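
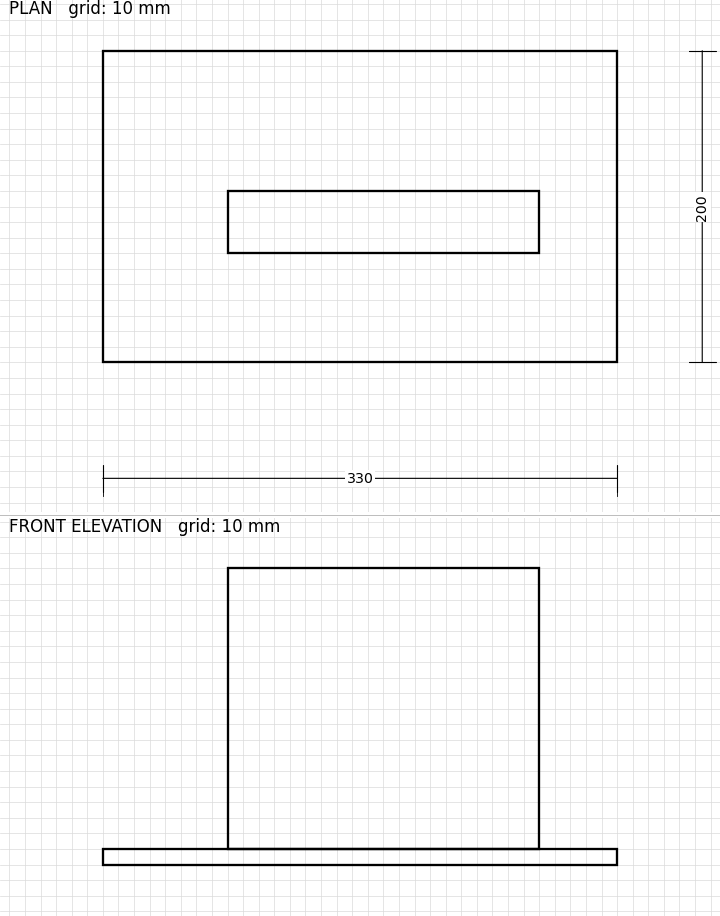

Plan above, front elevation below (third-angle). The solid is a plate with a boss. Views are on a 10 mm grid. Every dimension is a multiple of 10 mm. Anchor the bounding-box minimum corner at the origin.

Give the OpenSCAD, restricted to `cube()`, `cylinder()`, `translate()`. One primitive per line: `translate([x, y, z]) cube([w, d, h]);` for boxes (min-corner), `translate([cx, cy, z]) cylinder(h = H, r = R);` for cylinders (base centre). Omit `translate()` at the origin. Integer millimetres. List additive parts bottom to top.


cube([330, 200, 10]);
translate([80, 70, 10]) cube([200, 40, 180]);


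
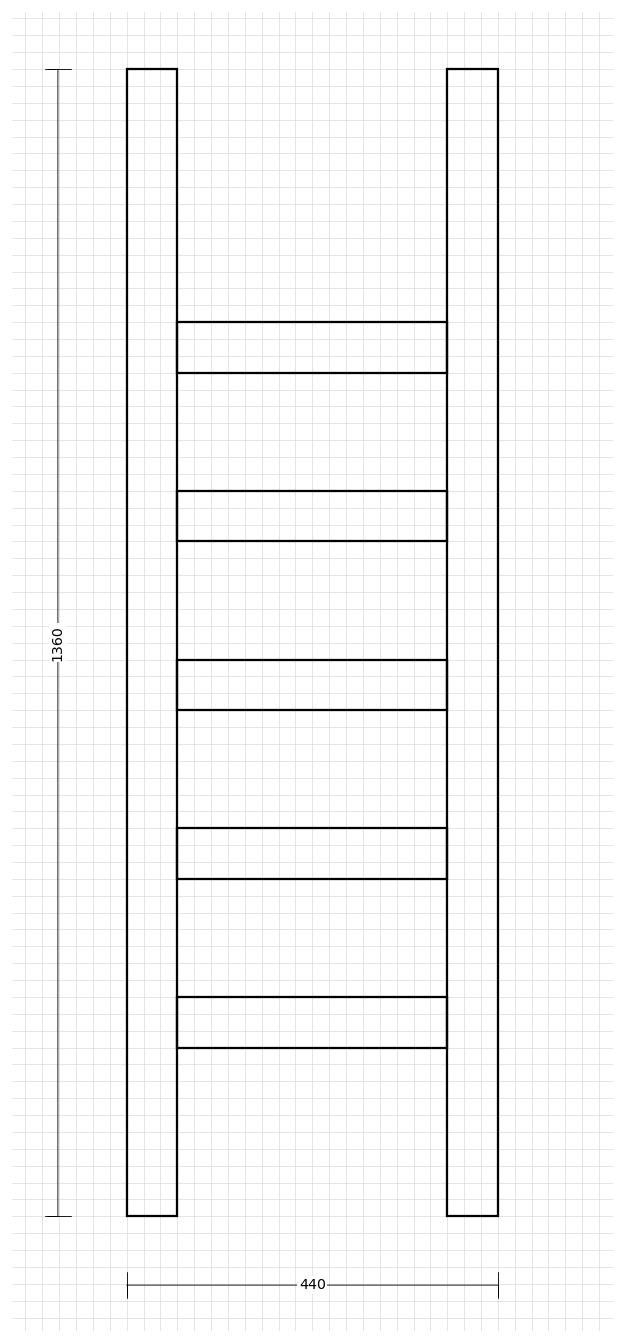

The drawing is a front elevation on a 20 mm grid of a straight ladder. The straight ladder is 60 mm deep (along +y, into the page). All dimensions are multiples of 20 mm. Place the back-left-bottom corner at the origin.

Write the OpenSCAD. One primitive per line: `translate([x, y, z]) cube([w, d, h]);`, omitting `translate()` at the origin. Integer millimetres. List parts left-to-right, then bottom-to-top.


cube([60, 60, 1360]);
translate([60, 0, 200]) cube([320, 60, 60]);
translate([60, 0, 400]) cube([320, 60, 60]);
translate([60, 0, 600]) cube([320, 60, 60]);
translate([60, 0, 800]) cube([320, 60, 60]);
translate([60, 0, 1000]) cube([320, 60, 60]);
translate([380, 0, 0]) cube([60, 60, 1360]);


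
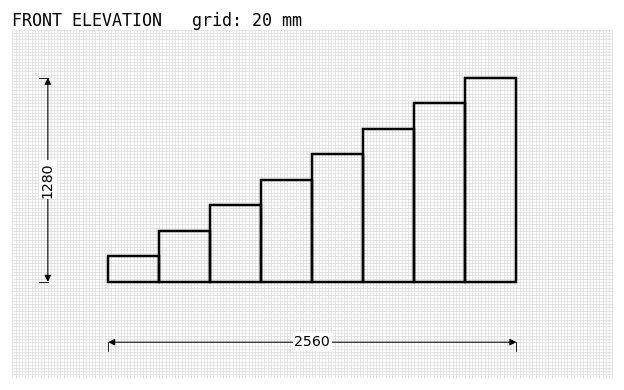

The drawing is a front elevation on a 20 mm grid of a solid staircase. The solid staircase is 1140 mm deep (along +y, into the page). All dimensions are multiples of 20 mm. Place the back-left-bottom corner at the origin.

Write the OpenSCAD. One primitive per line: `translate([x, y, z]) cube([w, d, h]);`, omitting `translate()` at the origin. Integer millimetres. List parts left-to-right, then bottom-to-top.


cube([320, 1140, 160]);
translate([320, 0, 0]) cube([320, 1140, 320]);
translate([640, 0, 0]) cube([320, 1140, 480]);
translate([960, 0, 0]) cube([320, 1140, 640]);
translate([1280, 0, 0]) cube([320, 1140, 800]);
translate([1600, 0, 0]) cube([320, 1140, 960]);
translate([1920, 0, 0]) cube([320, 1140, 1120]);
translate([2240, 0, 0]) cube([320, 1140, 1280]);


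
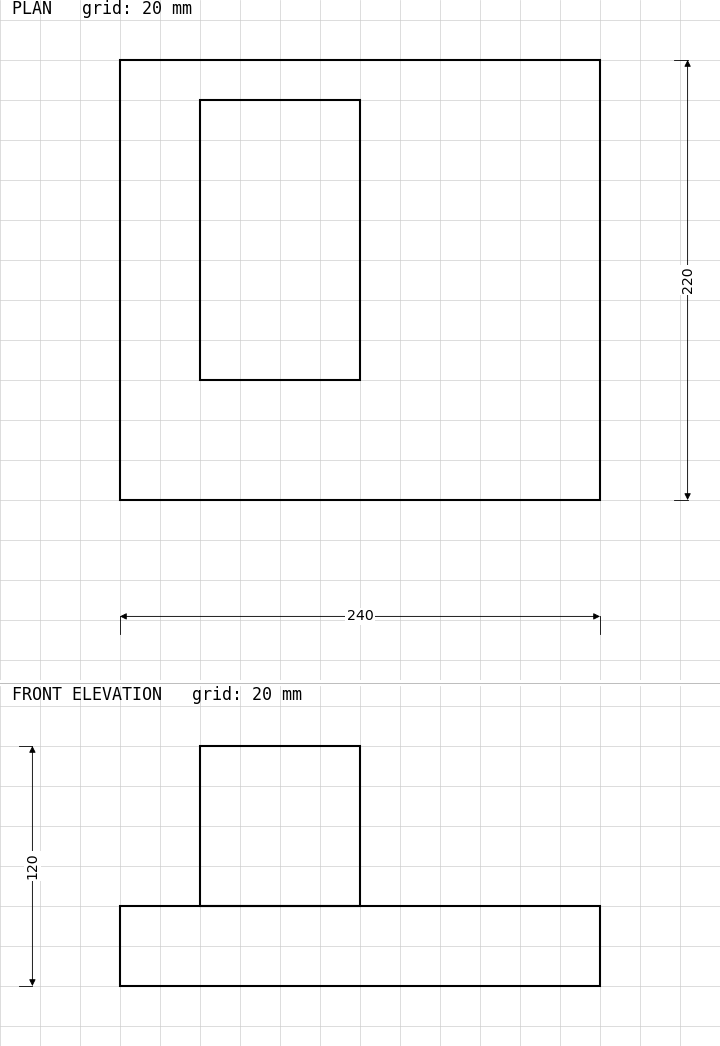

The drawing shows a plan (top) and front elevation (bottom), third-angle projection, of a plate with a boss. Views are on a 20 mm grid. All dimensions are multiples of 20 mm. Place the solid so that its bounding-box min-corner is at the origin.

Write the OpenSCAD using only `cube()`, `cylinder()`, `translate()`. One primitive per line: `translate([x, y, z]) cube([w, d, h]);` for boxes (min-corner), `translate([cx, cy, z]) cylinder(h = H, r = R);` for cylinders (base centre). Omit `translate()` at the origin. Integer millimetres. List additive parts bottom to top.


cube([240, 220, 40]);
translate([40, 60, 40]) cube([80, 140, 80]);


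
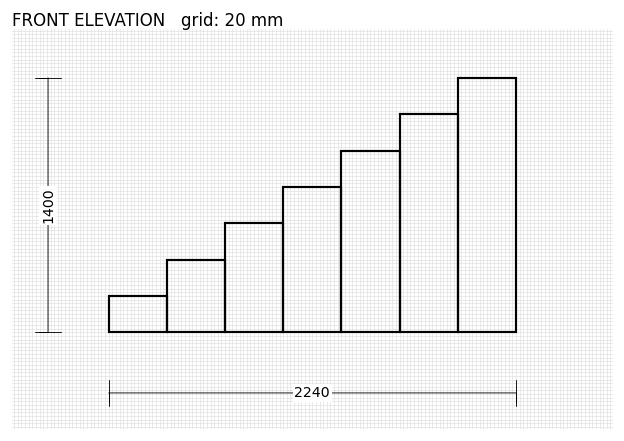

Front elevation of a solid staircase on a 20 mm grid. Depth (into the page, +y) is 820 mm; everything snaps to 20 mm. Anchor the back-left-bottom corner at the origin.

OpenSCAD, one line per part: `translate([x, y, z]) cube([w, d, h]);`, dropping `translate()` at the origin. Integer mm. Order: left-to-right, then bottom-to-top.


cube([320, 820, 200]);
translate([320, 0, 0]) cube([320, 820, 400]);
translate([640, 0, 0]) cube([320, 820, 600]);
translate([960, 0, 0]) cube([320, 820, 800]);
translate([1280, 0, 0]) cube([320, 820, 1000]);
translate([1600, 0, 0]) cube([320, 820, 1200]);
translate([1920, 0, 0]) cube([320, 820, 1400]);


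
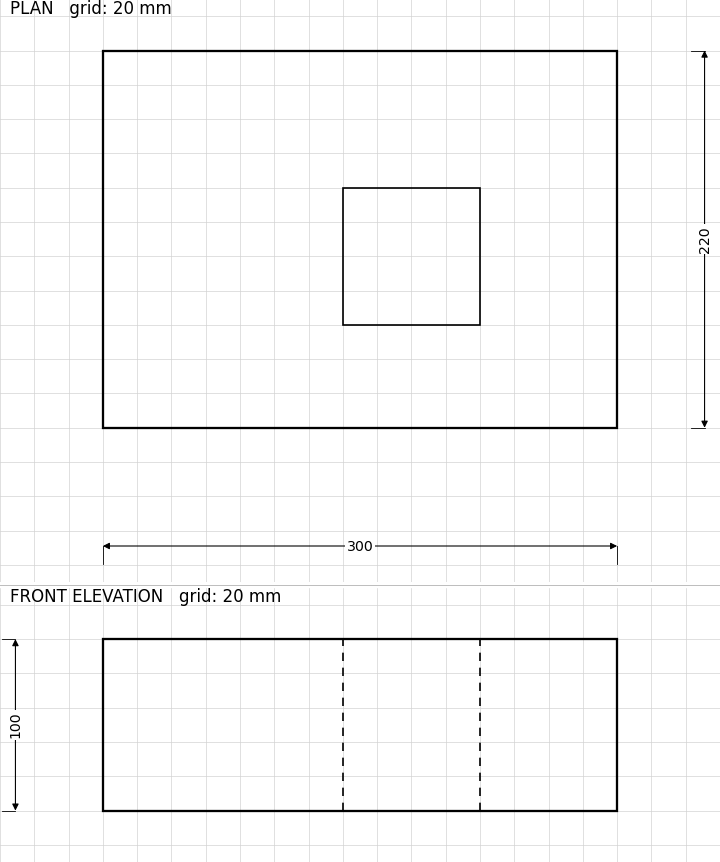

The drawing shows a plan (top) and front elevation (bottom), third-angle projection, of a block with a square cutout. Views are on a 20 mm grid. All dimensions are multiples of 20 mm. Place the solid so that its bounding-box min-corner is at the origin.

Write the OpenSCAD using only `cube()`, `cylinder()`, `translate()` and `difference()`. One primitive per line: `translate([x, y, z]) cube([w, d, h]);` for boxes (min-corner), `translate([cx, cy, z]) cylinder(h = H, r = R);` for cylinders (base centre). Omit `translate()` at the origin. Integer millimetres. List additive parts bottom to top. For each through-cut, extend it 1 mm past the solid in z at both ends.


difference() {
  cube([300, 220, 100]);
  translate([140, 60, -1]) cube([80, 80, 102]);
}


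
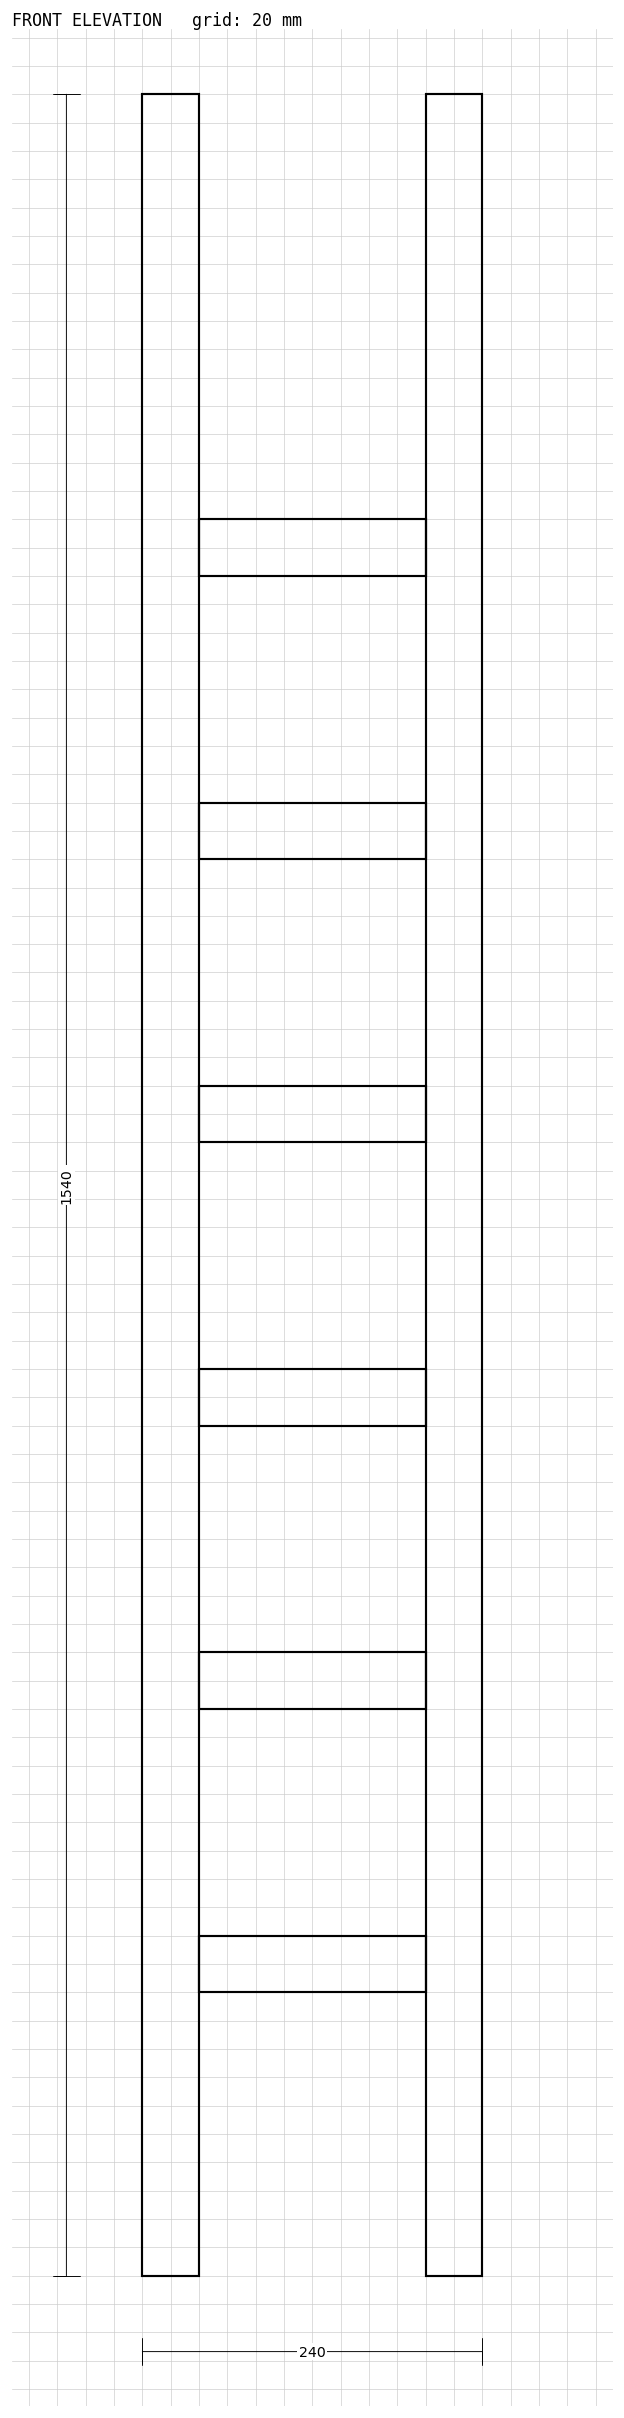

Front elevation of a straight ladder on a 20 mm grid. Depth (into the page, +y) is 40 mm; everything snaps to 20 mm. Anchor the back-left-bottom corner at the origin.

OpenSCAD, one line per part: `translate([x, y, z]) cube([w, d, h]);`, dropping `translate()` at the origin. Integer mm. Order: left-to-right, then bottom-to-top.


cube([40, 40, 1540]);
translate([40, 0, 200]) cube([160, 40, 40]);
translate([40, 0, 400]) cube([160, 40, 40]);
translate([40, 0, 600]) cube([160, 40, 40]);
translate([40, 0, 800]) cube([160, 40, 40]);
translate([40, 0, 1000]) cube([160, 40, 40]);
translate([40, 0, 1200]) cube([160, 40, 40]);
translate([200, 0, 0]) cube([40, 40, 1540]);


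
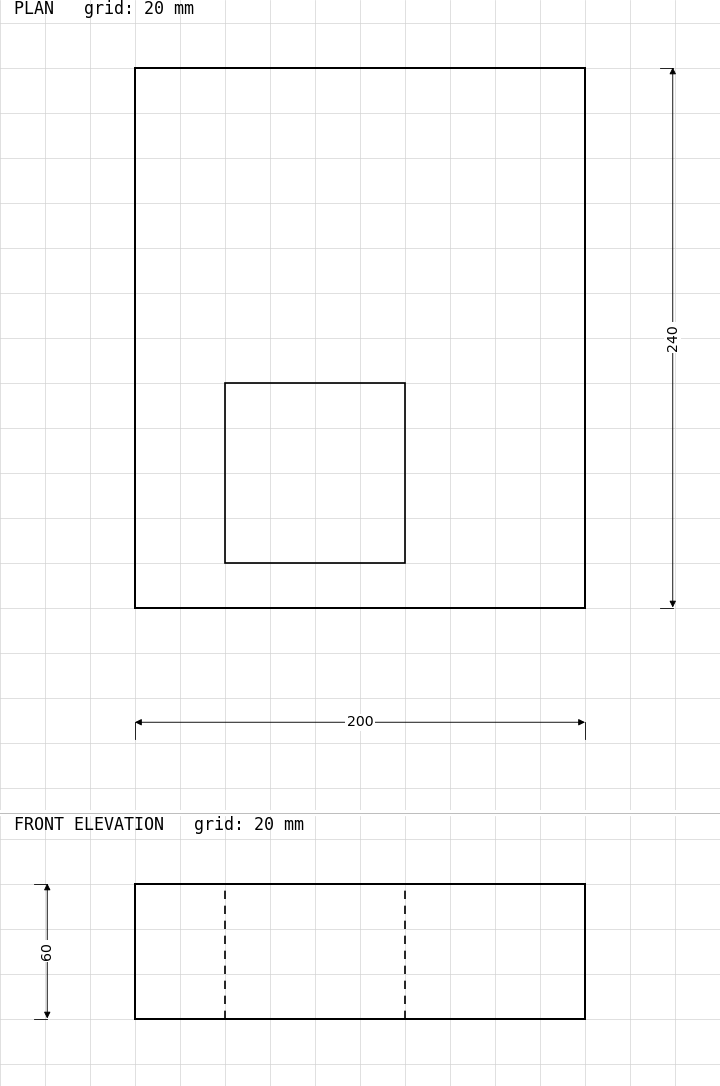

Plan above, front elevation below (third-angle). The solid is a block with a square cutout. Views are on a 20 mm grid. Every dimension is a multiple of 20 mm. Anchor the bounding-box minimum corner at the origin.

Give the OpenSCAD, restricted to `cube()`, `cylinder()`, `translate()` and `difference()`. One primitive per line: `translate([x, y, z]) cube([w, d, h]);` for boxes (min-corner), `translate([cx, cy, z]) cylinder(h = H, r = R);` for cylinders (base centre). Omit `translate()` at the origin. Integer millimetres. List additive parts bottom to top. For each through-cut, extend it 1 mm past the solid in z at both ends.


difference() {
  cube([200, 240, 60]);
  translate([40, 20, -1]) cube([80, 80, 62]);
}


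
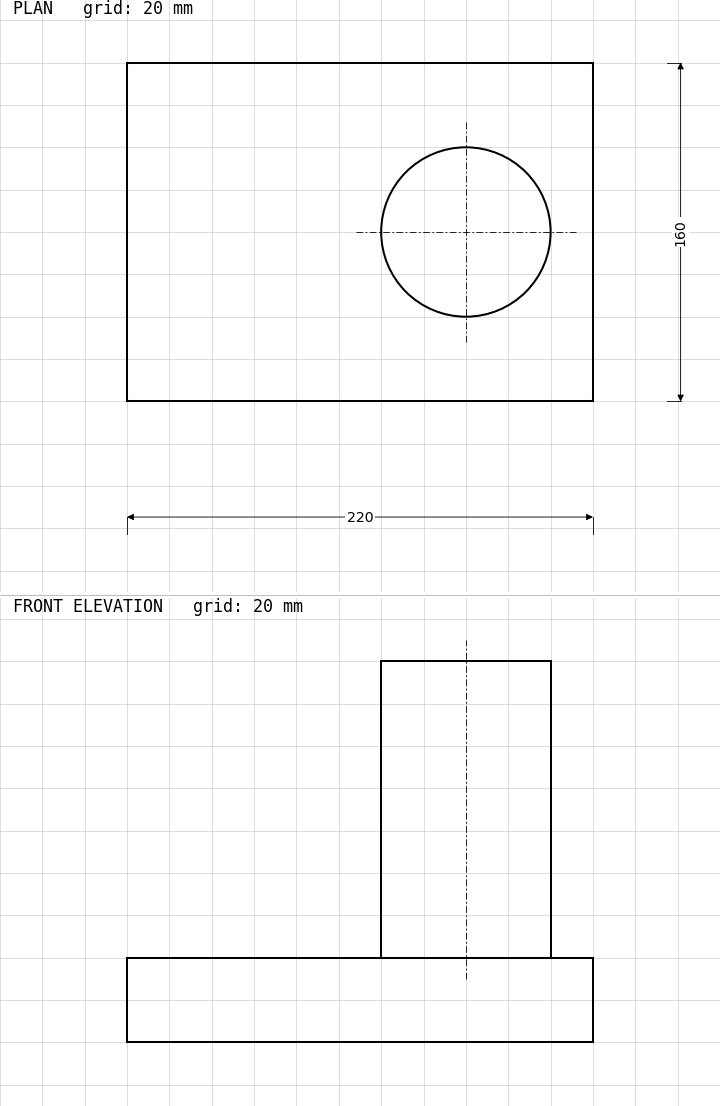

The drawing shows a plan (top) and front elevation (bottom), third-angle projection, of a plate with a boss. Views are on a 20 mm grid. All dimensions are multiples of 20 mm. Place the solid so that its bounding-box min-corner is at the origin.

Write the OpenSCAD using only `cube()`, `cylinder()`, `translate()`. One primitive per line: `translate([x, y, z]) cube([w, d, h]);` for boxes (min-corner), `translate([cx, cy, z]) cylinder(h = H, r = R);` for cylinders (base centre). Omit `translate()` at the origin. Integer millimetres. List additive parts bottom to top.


cube([220, 160, 40]);
translate([160, 80, 40]) cylinder(h = 140, r = 40);


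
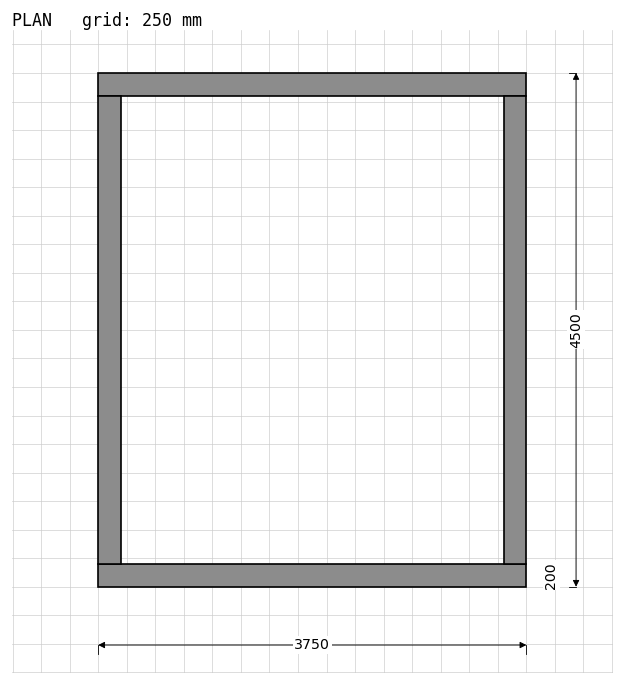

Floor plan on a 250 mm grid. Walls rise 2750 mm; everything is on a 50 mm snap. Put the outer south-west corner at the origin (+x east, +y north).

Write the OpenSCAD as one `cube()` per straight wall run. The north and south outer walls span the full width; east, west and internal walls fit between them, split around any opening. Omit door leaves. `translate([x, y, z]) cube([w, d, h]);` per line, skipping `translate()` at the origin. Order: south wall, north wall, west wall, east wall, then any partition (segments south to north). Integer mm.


cube([3750, 200, 2750]);
translate([0, 4300, 0]) cube([3750, 200, 2750]);
translate([0, 200, 0]) cube([200, 4100, 2750]);
translate([3550, 200, 0]) cube([200, 4100, 2750]);


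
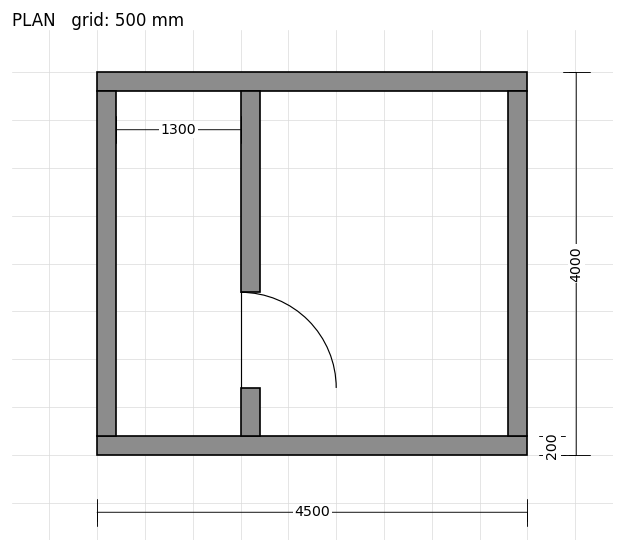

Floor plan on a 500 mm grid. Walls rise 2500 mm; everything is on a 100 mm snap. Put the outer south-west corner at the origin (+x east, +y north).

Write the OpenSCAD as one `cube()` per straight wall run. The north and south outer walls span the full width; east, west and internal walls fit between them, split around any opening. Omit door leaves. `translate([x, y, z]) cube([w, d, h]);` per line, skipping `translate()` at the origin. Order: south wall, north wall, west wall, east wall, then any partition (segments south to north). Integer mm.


cube([4500, 200, 2500]);
translate([0, 3800, 0]) cube([4500, 200, 2500]);
translate([0, 200, 0]) cube([200, 3600, 2500]);
translate([4300, 200, 0]) cube([200, 3600, 2500]);
translate([1500, 200, 0]) cube([200, 500, 2500]);
translate([1500, 1700, 0]) cube([200, 2100, 2500]);


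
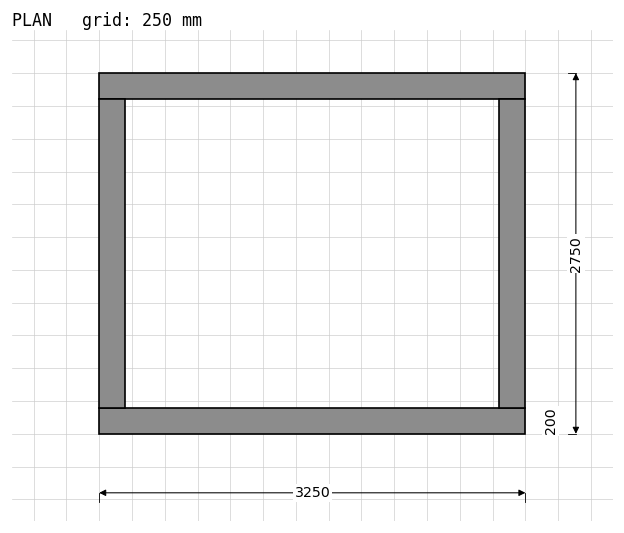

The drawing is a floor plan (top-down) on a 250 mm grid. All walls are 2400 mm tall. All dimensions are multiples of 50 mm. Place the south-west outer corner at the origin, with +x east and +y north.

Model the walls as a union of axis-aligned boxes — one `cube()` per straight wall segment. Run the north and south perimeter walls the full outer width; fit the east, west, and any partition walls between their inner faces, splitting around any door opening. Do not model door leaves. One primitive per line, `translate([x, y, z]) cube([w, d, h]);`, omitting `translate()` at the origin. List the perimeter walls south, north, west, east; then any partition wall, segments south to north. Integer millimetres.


cube([3250, 200, 2400]);
translate([0, 2550, 0]) cube([3250, 200, 2400]);
translate([0, 200, 0]) cube([200, 2350, 2400]);
translate([3050, 200, 0]) cube([200, 2350, 2400]);


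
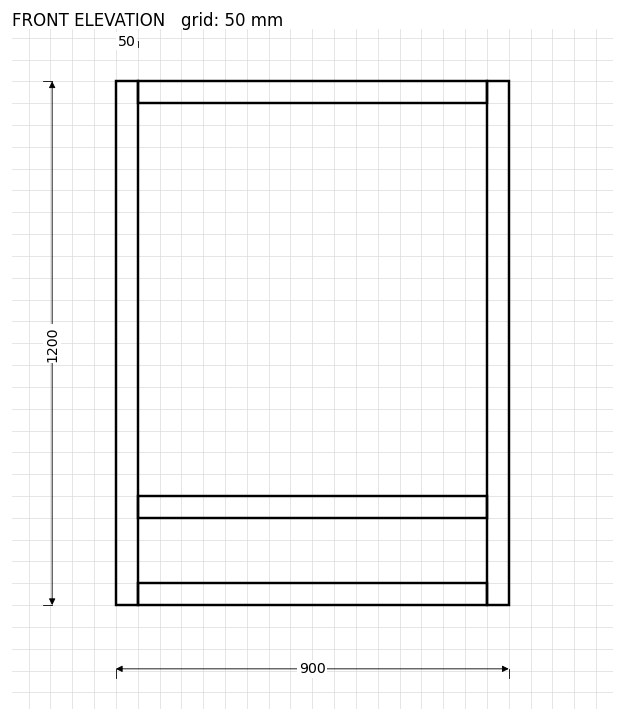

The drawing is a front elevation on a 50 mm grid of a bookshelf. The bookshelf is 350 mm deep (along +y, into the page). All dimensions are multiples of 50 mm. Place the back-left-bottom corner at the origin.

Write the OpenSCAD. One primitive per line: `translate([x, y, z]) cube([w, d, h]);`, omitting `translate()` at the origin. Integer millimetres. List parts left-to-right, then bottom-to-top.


cube([50, 350, 1200]);
translate([50, 0, 0]) cube([800, 350, 50]);
translate([50, 0, 200]) cube([800, 350, 50]);
translate([50, 0, 1150]) cube([800, 350, 50]);
translate([850, 0, 0]) cube([50, 350, 1200]);


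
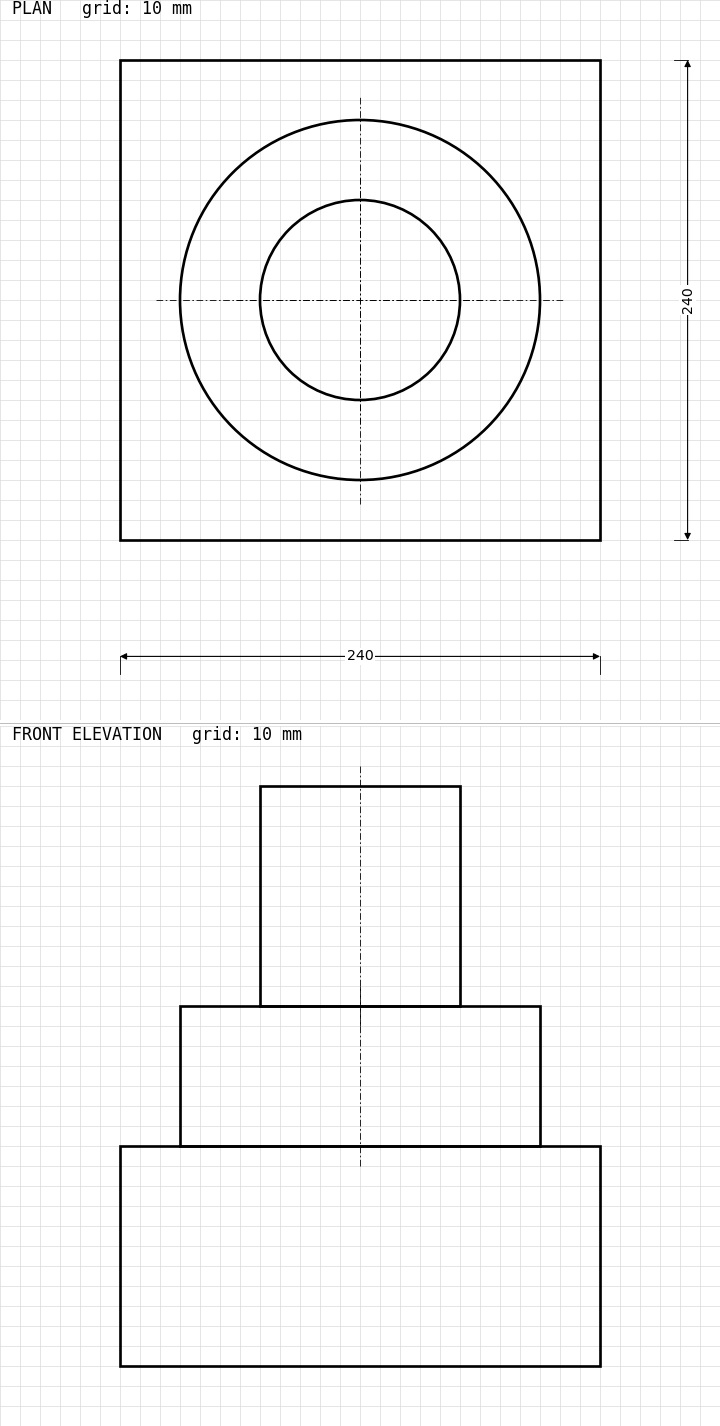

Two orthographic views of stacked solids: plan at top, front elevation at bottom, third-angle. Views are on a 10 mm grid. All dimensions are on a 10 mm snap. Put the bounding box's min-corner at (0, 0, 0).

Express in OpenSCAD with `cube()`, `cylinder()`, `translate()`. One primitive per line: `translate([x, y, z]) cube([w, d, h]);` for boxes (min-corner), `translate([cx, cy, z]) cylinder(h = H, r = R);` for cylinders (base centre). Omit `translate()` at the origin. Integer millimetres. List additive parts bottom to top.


cube([240, 240, 110]);
translate([120, 120, 110]) cylinder(h = 70, r = 90);
translate([120, 120, 180]) cylinder(h = 110, r = 50);


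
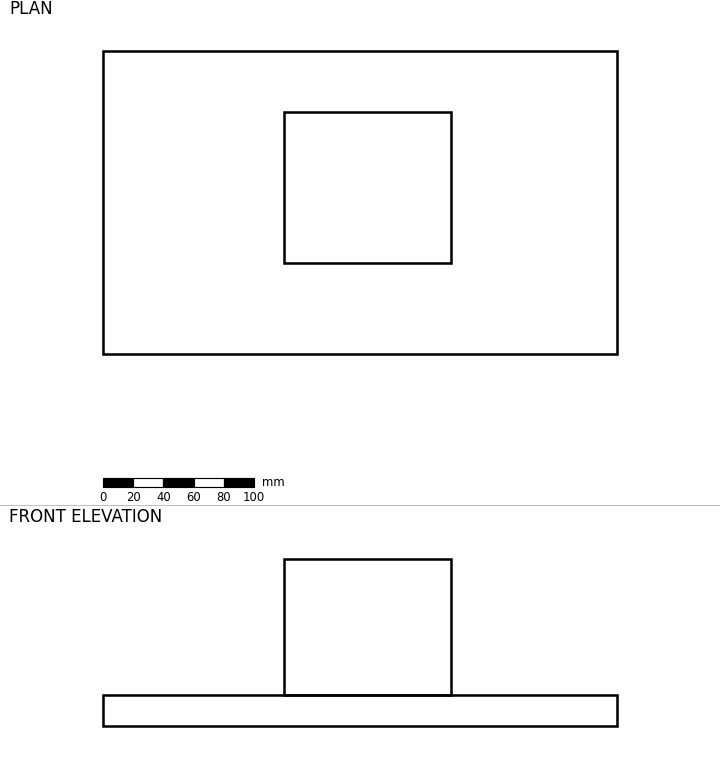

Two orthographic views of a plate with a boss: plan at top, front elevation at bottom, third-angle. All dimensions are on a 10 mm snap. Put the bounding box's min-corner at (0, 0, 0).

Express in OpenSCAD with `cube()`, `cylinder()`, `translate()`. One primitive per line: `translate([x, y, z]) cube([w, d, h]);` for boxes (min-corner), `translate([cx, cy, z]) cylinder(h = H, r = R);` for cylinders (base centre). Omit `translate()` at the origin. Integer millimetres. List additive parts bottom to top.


cube([340, 200, 20]);
translate([120, 60, 20]) cube([110, 100, 90]);


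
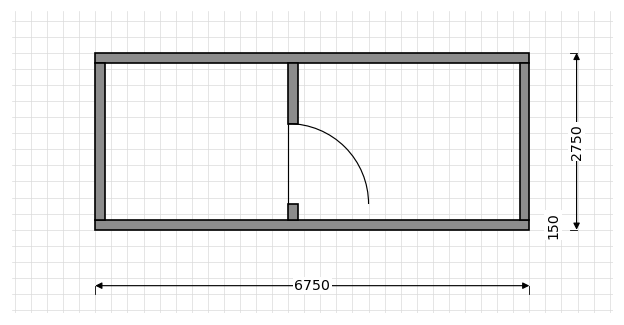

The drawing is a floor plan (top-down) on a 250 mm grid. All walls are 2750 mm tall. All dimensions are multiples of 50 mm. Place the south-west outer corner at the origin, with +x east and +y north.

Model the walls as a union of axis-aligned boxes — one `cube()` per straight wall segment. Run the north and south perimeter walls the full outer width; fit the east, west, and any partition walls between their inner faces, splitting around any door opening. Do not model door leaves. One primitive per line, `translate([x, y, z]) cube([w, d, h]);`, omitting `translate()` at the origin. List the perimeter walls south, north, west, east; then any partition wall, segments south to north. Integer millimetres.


cube([6750, 150, 2750]);
translate([0, 2600, 0]) cube([6750, 150, 2750]);
translate([0, 150, 0]) cube([150, 2450, 2750]);
translate([6600, 150, 0]) cube([150, 2450, 2750]);
translate([3000, 150, 0]) cube([150, 250, 2750]);
translate([3000, 1650, 0]) cube([150, 950, 2750]);


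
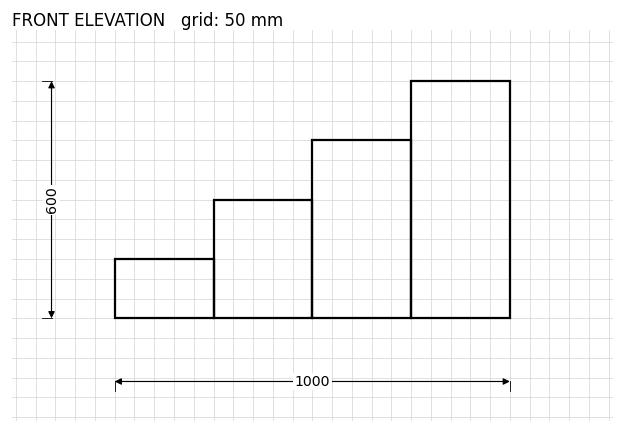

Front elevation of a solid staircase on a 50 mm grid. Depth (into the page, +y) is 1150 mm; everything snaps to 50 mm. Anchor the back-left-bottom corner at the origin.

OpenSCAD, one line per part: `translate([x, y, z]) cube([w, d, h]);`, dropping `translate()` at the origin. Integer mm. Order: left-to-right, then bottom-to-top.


cube([250, 1150, 150]);
translate([250, 0, 0]) cube([250, 1150, 300]);
translate([500, 0, 0]) cube([250, 1150, 450]);
translate([750, 0, 0]) cube([250, 1150, 600]);


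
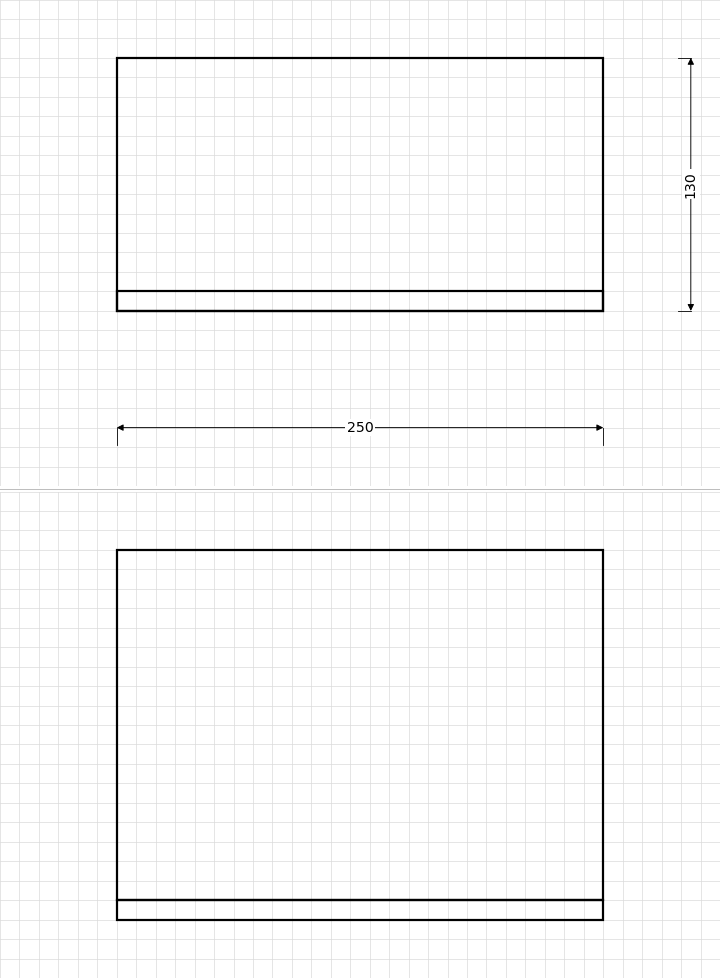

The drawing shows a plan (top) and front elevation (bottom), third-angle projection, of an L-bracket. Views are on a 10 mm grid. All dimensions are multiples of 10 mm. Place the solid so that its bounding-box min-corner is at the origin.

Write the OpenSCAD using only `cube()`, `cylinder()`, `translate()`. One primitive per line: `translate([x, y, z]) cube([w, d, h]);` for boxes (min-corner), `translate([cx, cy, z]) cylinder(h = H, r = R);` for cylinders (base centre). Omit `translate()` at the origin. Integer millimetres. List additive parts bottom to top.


cube([250, 130, 10]);
translate([0, 0, 10]) cube([250, 10, 180]);


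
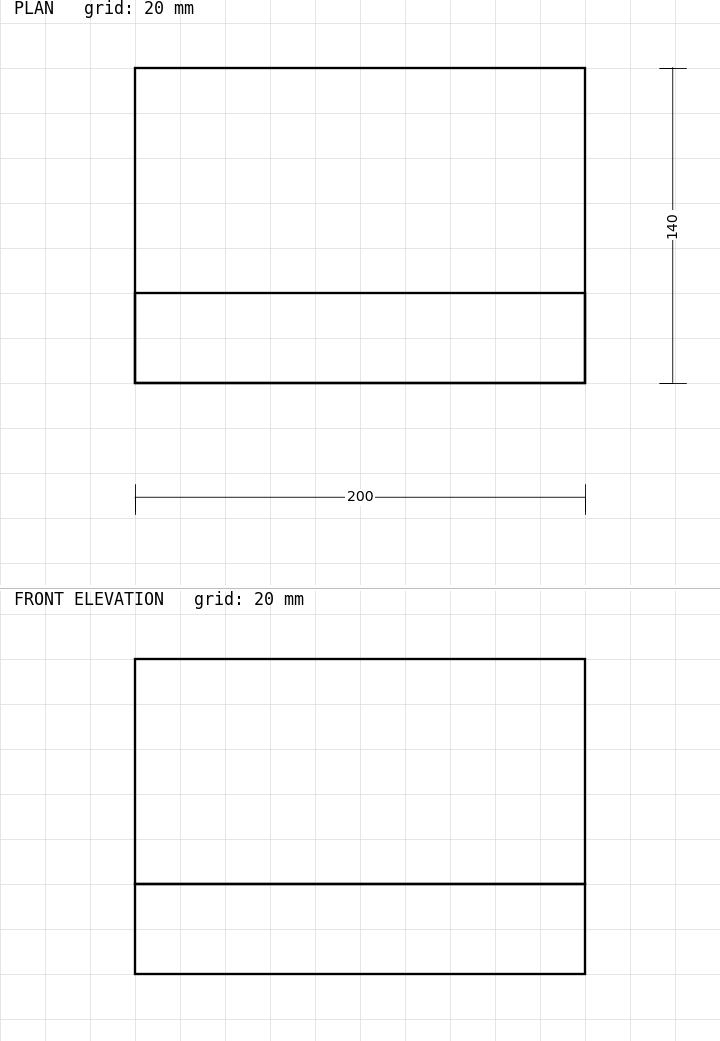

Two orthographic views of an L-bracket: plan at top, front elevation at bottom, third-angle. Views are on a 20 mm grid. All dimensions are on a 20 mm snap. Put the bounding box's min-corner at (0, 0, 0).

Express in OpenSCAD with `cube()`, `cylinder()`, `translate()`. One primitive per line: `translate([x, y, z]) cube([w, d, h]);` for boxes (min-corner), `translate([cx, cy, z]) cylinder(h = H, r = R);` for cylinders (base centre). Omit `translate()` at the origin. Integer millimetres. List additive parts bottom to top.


cube([200, 140, 40]);
translate([0, 0, 40]) cube([200, 40, 100]);


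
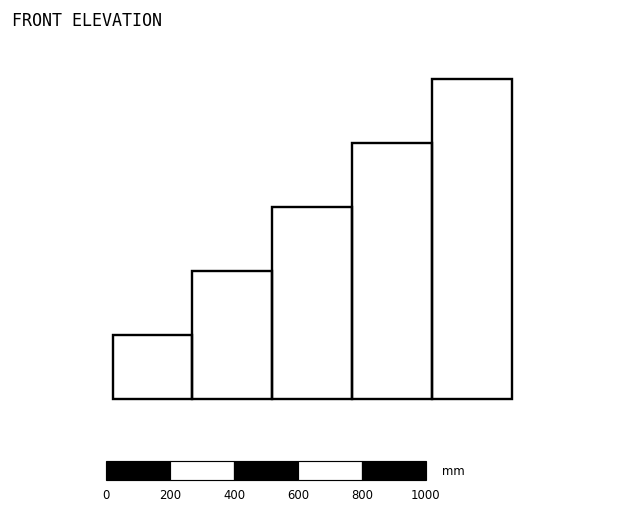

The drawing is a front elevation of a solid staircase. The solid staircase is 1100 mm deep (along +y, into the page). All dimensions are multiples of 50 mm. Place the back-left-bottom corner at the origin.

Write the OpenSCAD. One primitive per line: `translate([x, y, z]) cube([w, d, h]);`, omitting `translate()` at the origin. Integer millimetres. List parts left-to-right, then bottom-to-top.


cube([250, 1100, 200]);
translate([250, 0, 0]) cube([250, 1100, 400]);
translate([500, 0, 0]) cube([250, 1100, 600]);
translate([750, 0, 0]) cube([250, 1100, 800]);
translate([1000, 0, 0]) cube([250, 1100, 1000]);


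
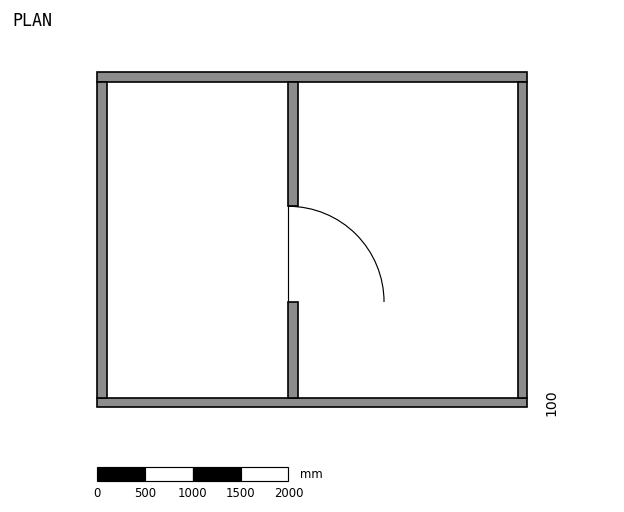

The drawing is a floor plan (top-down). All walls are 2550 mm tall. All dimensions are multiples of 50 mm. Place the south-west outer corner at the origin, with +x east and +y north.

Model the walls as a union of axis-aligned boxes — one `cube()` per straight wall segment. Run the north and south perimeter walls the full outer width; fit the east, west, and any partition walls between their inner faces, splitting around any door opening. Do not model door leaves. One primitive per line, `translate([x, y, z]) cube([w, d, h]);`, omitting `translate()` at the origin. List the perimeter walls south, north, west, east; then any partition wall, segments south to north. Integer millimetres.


cube([4500, 100, 2550]);
translate([0, 3400, 0]) cube([4500, 100, 2550]);
translate([0, 100, 0]) cube([100, 3300, 2550]);
translate([4400, 100, 0]) cube([100, 3300, 2550]);
translate([2000, 100, 0]) cube([100, 1000, 2550]);
translate([2000, 2100, 0]) cube([100, 1300, 2550]);


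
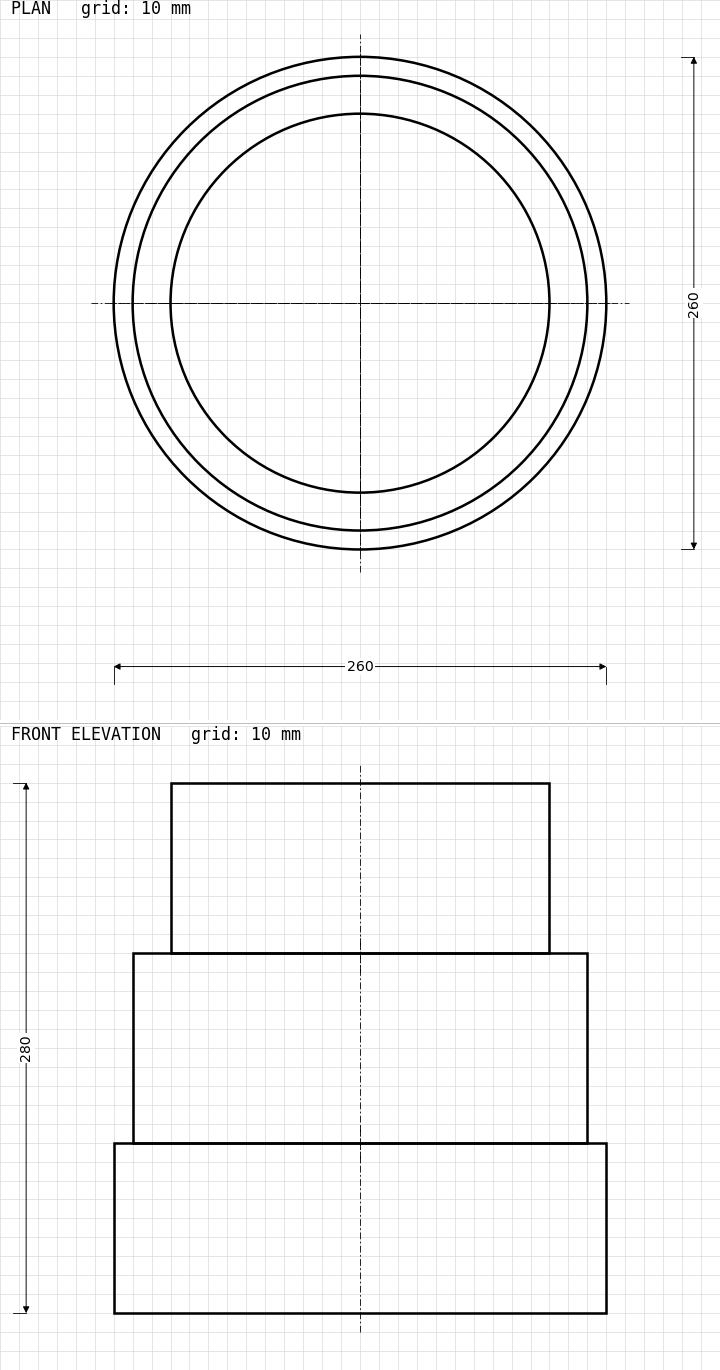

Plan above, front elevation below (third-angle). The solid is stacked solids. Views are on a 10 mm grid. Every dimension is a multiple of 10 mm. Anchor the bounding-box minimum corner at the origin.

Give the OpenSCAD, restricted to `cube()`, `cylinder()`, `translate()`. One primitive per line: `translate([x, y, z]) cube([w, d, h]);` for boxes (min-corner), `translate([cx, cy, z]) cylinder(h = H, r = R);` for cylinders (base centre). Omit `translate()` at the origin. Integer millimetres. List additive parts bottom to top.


translate([130, 130, 0]) cylinder(h = 90, r = 130);
translate([130, 130, 90]) cylinder(h = 100, r = 120);
translate([130, 130, 190]) cylinder(h = 90, r = 100);


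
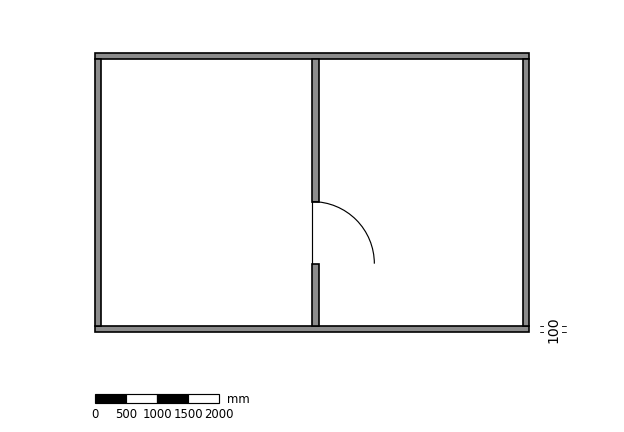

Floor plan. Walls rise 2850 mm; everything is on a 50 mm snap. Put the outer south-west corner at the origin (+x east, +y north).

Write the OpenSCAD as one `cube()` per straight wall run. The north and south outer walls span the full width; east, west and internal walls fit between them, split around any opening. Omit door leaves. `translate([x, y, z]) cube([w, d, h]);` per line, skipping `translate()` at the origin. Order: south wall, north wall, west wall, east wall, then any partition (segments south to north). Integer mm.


cube([7000, 100, 2850]);
translate([0, 4400, 0]) cube([7000, 100, 2850]);
translate([0, 100, 0]) cube([100, 4300, 2850]);
translate([6900, 100, 0]) cube([100, 4300, 2850]);
translate([3500, 100, 0]) cube([100, 1000, 2850]);
translate([3500, 2100, 0]) cube([100, 2300, 2850]);


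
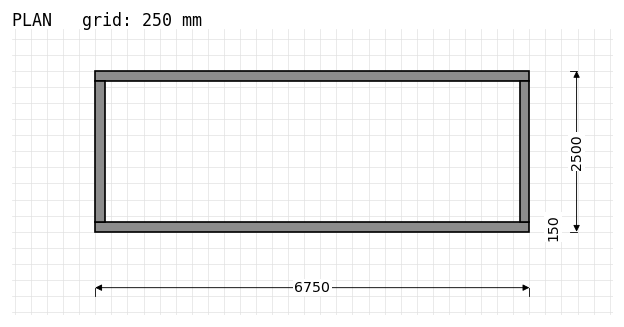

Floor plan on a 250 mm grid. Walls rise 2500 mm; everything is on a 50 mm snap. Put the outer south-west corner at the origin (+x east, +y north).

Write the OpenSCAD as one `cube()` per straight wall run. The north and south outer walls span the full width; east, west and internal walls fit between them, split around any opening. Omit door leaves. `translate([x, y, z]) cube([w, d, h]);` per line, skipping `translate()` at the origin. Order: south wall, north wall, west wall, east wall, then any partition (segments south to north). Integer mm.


cube([6750, 150, 2500]);
translate([0, 2350, 0]) cube([6750, 150, 2500]);
translate([0, 150, 0]) cube([150, 2200, 2500]);
translate([6600, 150, 0]) cube([150, 2200, 2500]);


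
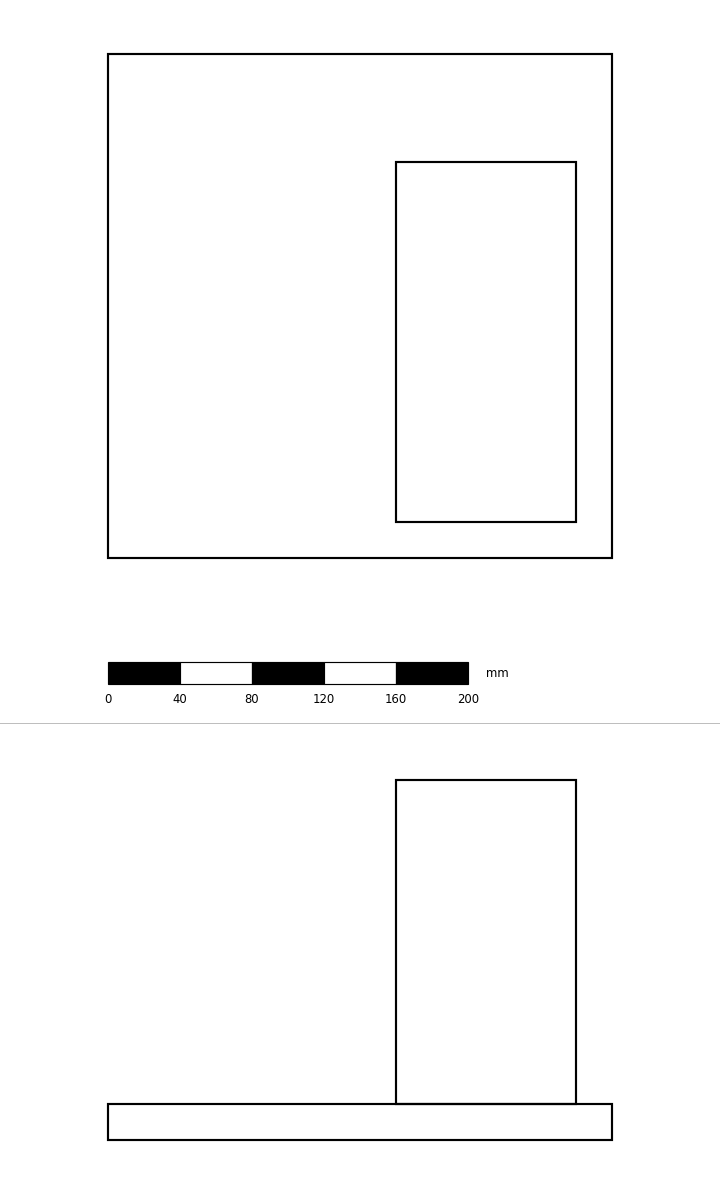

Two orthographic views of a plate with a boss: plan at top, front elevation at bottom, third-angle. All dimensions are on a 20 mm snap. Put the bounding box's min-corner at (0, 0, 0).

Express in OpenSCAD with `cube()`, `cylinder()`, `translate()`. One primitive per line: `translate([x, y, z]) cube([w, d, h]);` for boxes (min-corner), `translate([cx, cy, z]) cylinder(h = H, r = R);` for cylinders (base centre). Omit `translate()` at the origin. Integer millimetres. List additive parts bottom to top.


cube([280, 280, 20]);
translate([160, 20, 20]) cube([100, 200, 180]);


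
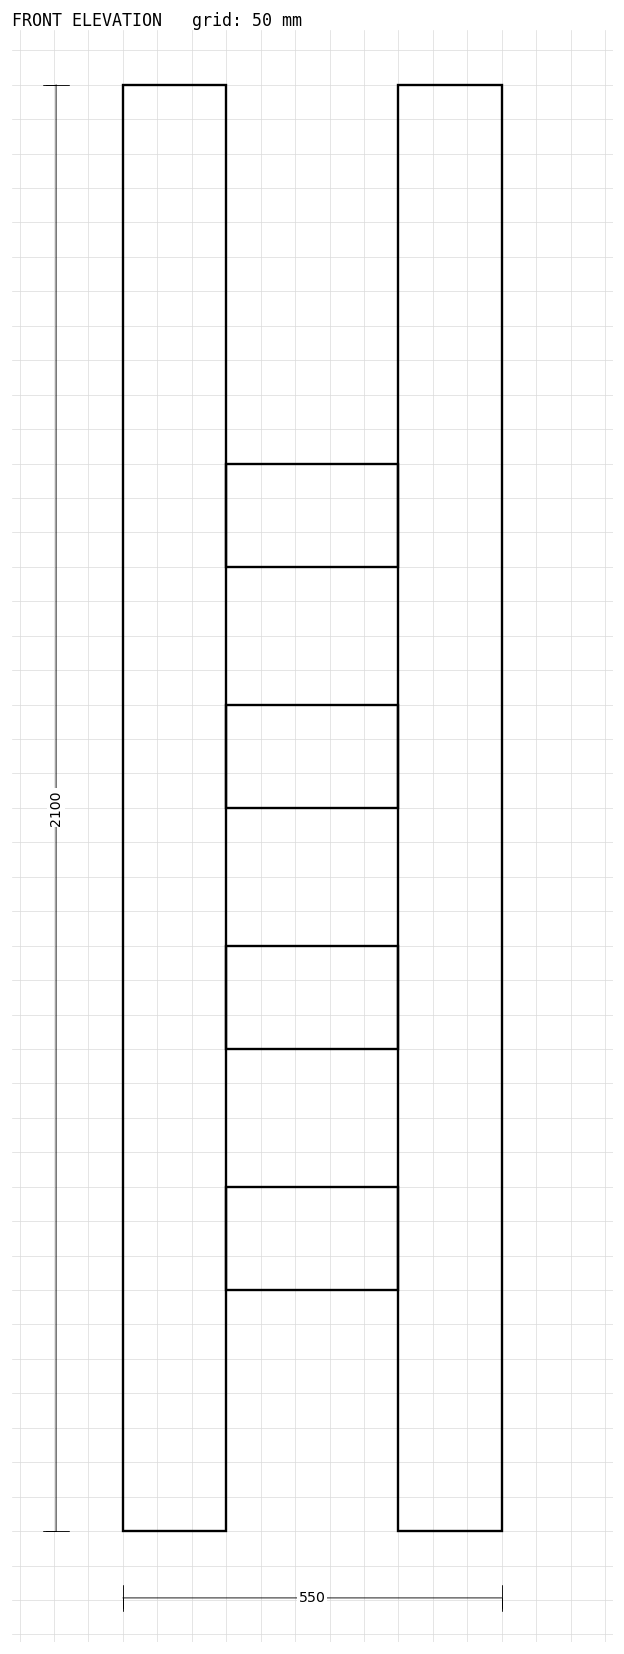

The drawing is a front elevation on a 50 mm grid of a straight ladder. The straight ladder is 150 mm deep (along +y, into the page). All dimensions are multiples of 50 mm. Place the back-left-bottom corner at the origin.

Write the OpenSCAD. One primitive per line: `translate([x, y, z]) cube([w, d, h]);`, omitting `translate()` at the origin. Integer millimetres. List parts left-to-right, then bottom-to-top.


cube([150, 150, 2100]);
translate([150, 0, 350]) cube([250, 150, 150]);
translate([150, 0, 700]) cube([250, 150, 150]);
translate([150, 0, 1050]) cube([250, 150, 150]);
translate([150, 0, 1400]) cube([250, 150, 150]);
translate([400, 0, 0]) cube([150, 150, 2100]);


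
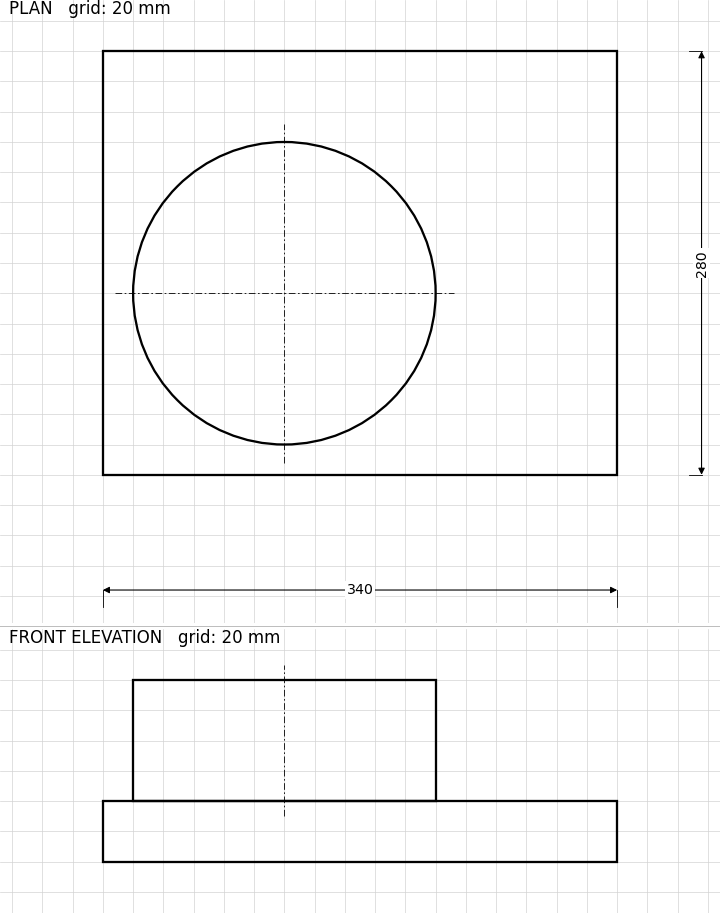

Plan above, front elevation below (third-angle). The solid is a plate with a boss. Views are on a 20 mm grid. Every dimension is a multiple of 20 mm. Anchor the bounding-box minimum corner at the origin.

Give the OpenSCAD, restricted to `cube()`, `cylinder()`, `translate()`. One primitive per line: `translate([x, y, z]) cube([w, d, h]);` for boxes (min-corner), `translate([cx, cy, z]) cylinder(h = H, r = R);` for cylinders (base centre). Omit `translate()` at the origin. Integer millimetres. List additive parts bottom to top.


cube([340, 280, 40]);
translate([120, 120, 40]) cylinder(h = 80, r = 100);


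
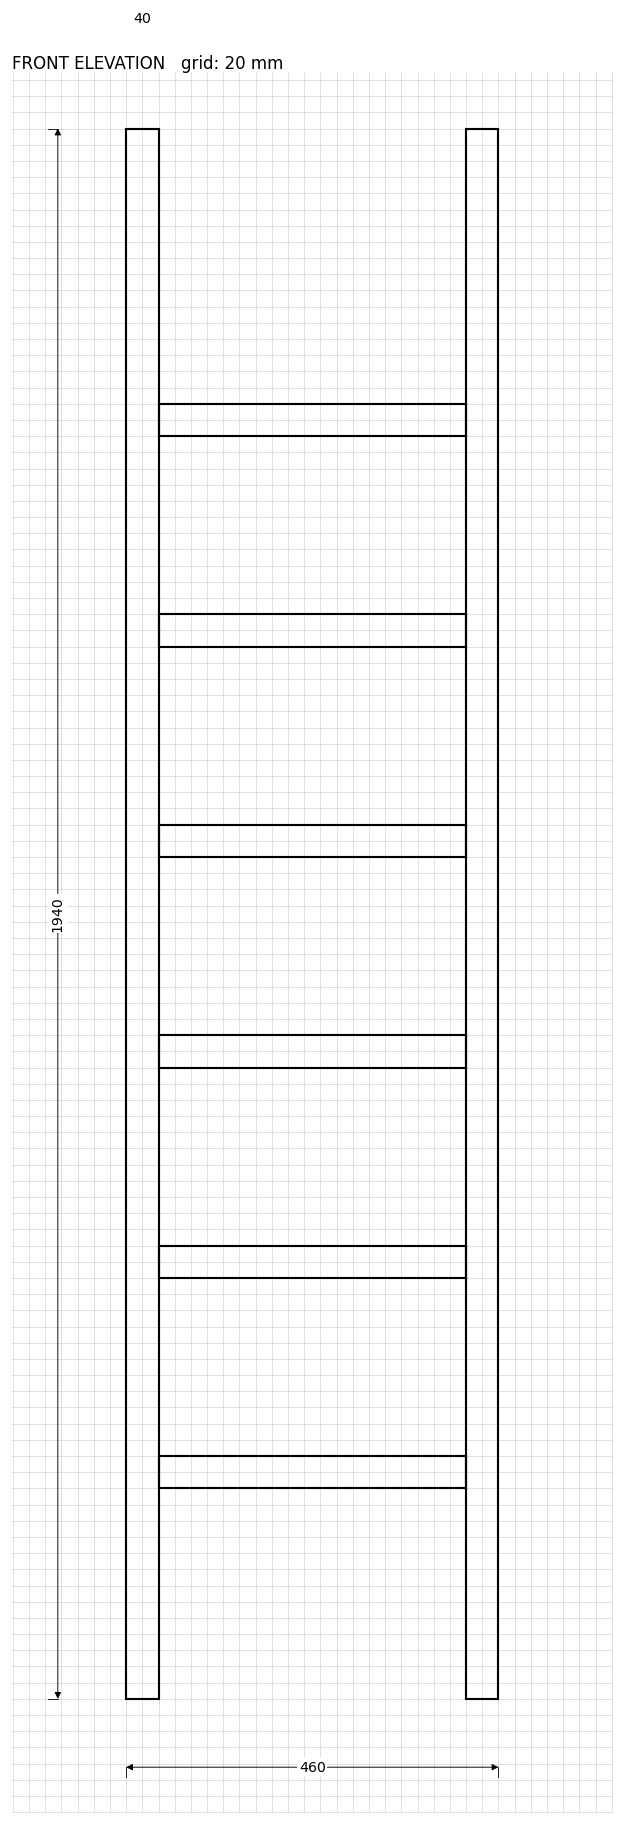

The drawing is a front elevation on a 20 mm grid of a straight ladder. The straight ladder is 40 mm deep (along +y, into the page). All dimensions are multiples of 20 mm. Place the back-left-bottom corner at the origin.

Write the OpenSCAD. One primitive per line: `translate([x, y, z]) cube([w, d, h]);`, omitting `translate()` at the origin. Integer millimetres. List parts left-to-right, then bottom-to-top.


cube([40, 40, 1940]);
translate([40, 0, 260]) cube([380, 40, 40]);
translate([40, 0, 520]) cube([380, 40, 40]);
translate([40, 0, 780]) cube([380, 40, 40]);
translate([40, 0, 1040]) cube([380, 40, 40]);
translate([40, 0, 1300]) cube([380, 40, 40]);
translate([40, 0, 1560]) cube([380, 40, 40]);
translate([420, 0, 0]) cube([40, 40, 1940]);


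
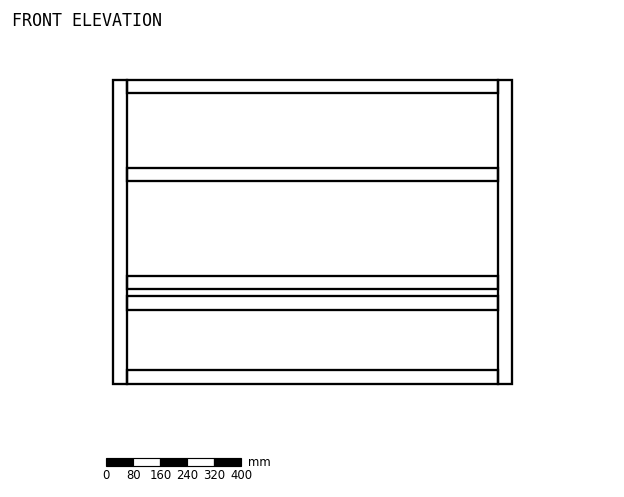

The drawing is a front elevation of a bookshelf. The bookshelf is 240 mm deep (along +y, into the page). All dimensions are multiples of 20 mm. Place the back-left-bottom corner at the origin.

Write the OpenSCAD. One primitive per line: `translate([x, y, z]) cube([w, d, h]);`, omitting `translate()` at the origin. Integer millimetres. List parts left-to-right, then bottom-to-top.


cube([40, 240, 900]);
translate([40, 0, 0]) cube([1100, 240, 40]);
translate([40, 0, 220]) cube([1100, 240, 40]);
translate([40, 0, 280]) cube([1100, 240, 40]);
translate([40, 0, 600]) cube([1100, 240, 40]);
translate([40, 0, 860]) cube([1100, 240, 40]);
translate([1140, 0, 0]) cube([40, 240, 900]);


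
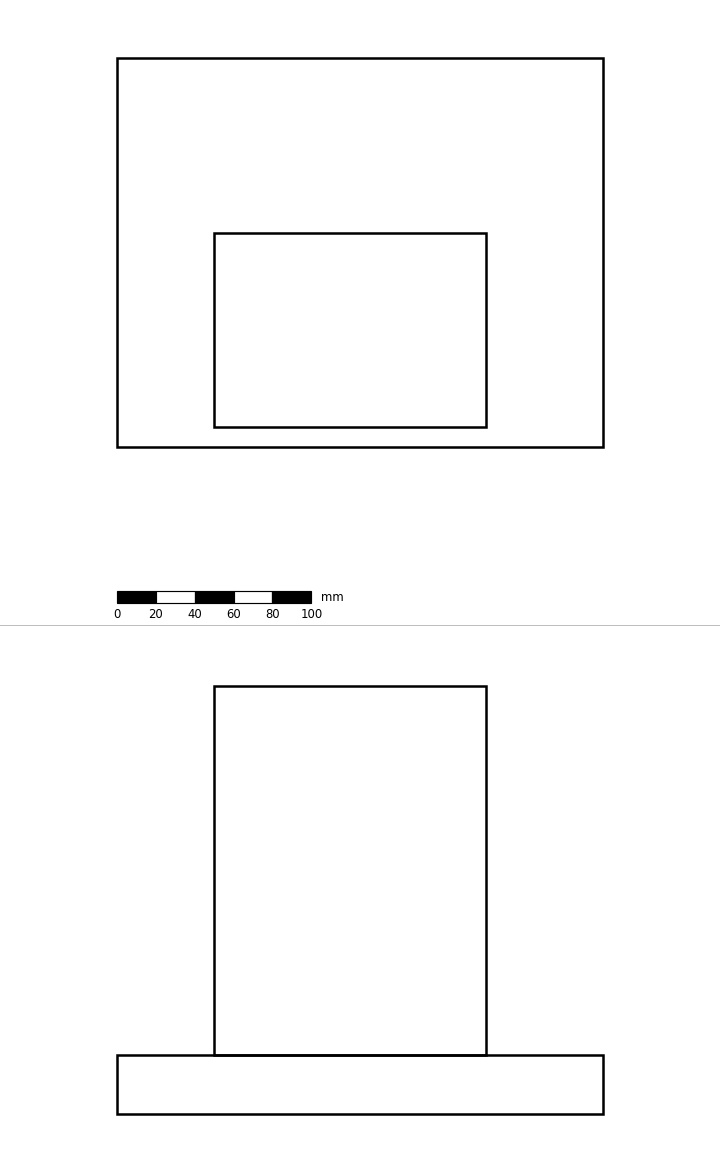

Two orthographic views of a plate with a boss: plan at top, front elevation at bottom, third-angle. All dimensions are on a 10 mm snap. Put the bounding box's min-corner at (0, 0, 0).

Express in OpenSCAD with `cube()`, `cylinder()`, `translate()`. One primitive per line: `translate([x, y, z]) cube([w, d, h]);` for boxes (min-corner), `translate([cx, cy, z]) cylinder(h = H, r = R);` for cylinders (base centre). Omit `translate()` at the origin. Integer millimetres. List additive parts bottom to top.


cube([250, 200, 30]);
translate([50, 10, 30]) cube([140, 100, 190]);


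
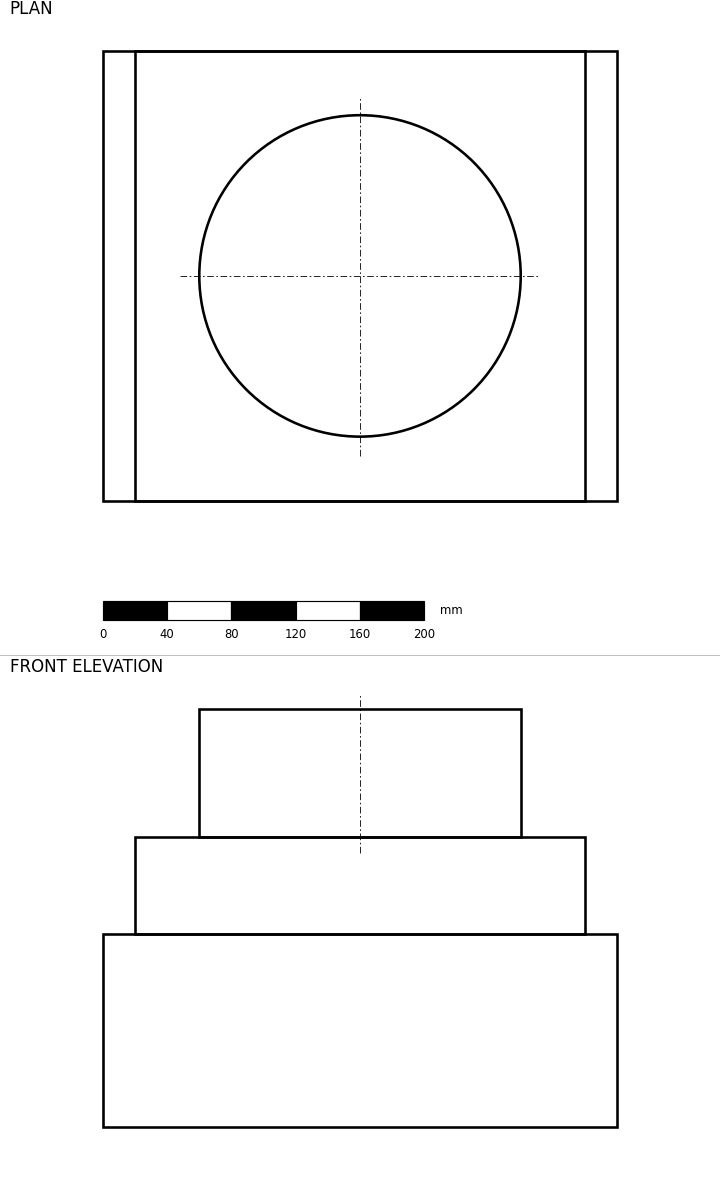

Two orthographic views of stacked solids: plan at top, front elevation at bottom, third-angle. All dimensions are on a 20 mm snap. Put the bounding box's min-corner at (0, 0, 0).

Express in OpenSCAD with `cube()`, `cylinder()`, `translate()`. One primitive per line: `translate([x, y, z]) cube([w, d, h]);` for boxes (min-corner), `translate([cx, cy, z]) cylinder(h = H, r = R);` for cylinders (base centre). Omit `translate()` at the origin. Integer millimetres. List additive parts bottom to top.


cube([320, 280, 120]);
translate([20, 0, 120]) cube([280, 280, 60]);
translate([160, 140, 180]) cylinder(h = 80, r = 100);


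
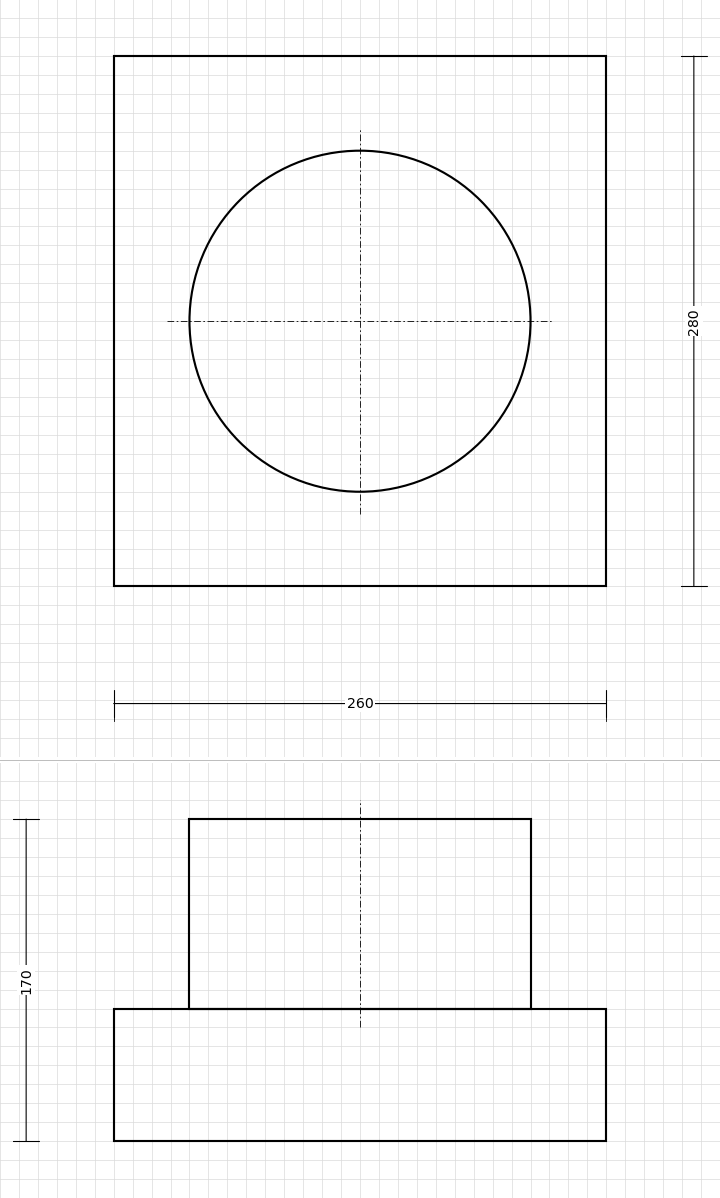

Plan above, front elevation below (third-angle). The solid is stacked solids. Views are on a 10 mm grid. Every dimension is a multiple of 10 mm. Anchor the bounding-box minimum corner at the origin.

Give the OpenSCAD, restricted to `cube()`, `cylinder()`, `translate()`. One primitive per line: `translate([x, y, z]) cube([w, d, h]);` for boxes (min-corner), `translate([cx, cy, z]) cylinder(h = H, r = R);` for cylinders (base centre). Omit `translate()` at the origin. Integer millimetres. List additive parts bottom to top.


cube([260, 280, 70]);
translate([130, 140, 70]) cylinder(h = 100, r = 90);


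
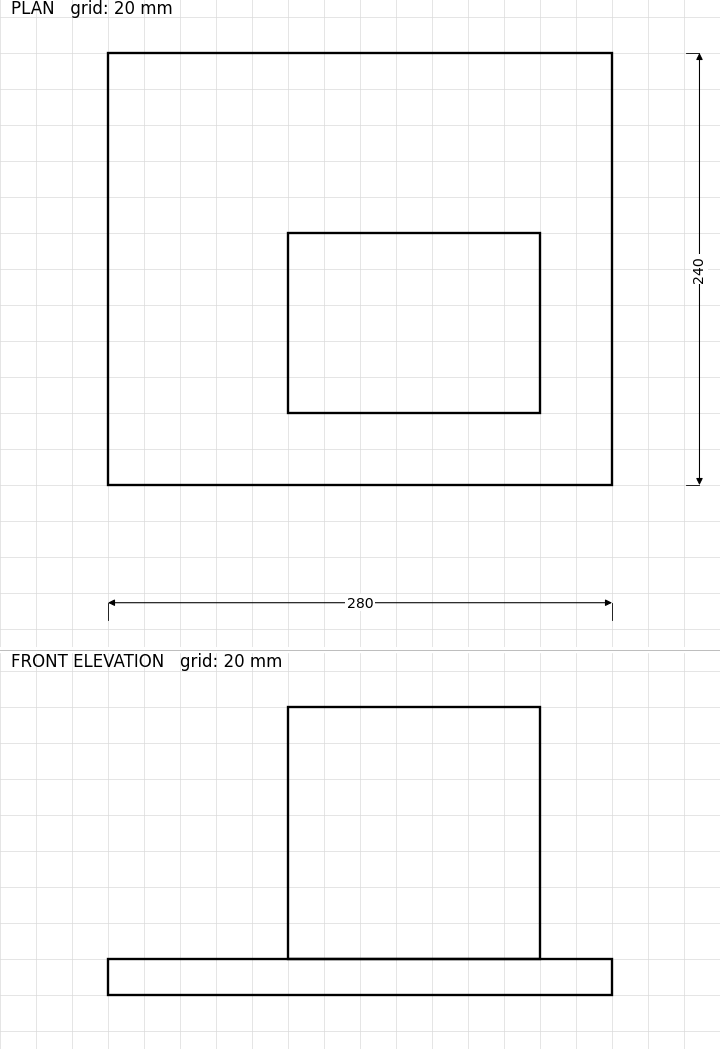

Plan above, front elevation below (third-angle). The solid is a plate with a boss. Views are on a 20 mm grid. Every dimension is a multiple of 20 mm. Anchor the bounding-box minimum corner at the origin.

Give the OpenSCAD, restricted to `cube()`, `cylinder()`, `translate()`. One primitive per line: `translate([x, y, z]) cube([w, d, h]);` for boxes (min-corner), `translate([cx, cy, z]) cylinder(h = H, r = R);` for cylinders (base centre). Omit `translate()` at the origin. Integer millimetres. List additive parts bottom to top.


cube([280, 240, 20]);
translate([100, 40, 20]) cube([140, 100, 140]);


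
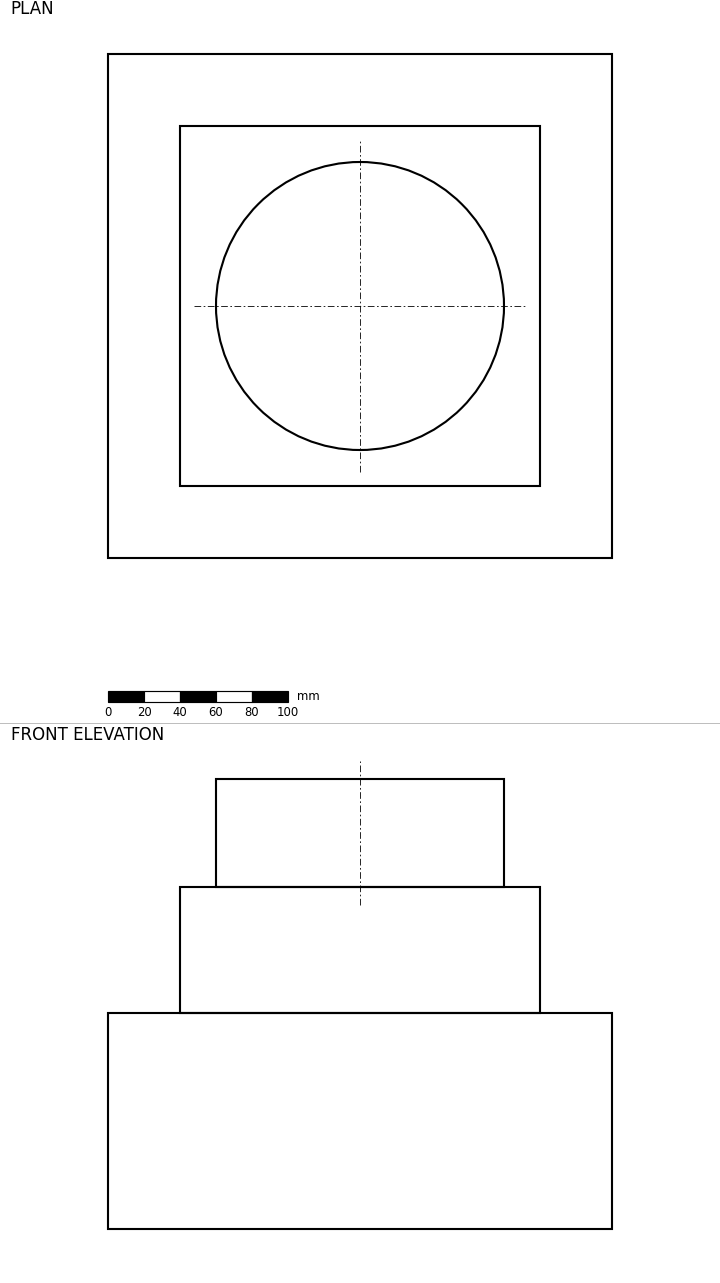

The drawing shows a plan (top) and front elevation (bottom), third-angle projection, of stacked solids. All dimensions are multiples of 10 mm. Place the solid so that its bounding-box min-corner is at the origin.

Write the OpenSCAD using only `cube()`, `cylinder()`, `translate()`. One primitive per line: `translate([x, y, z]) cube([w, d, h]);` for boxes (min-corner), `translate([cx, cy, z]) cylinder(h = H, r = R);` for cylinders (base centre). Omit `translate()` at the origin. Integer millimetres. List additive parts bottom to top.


cube([280, 280, 120]);
translate([40, 40, 120]) cube([200, 200, 70]);
translate([140, 140, 190]) cylinder(h = 60, r = 80);


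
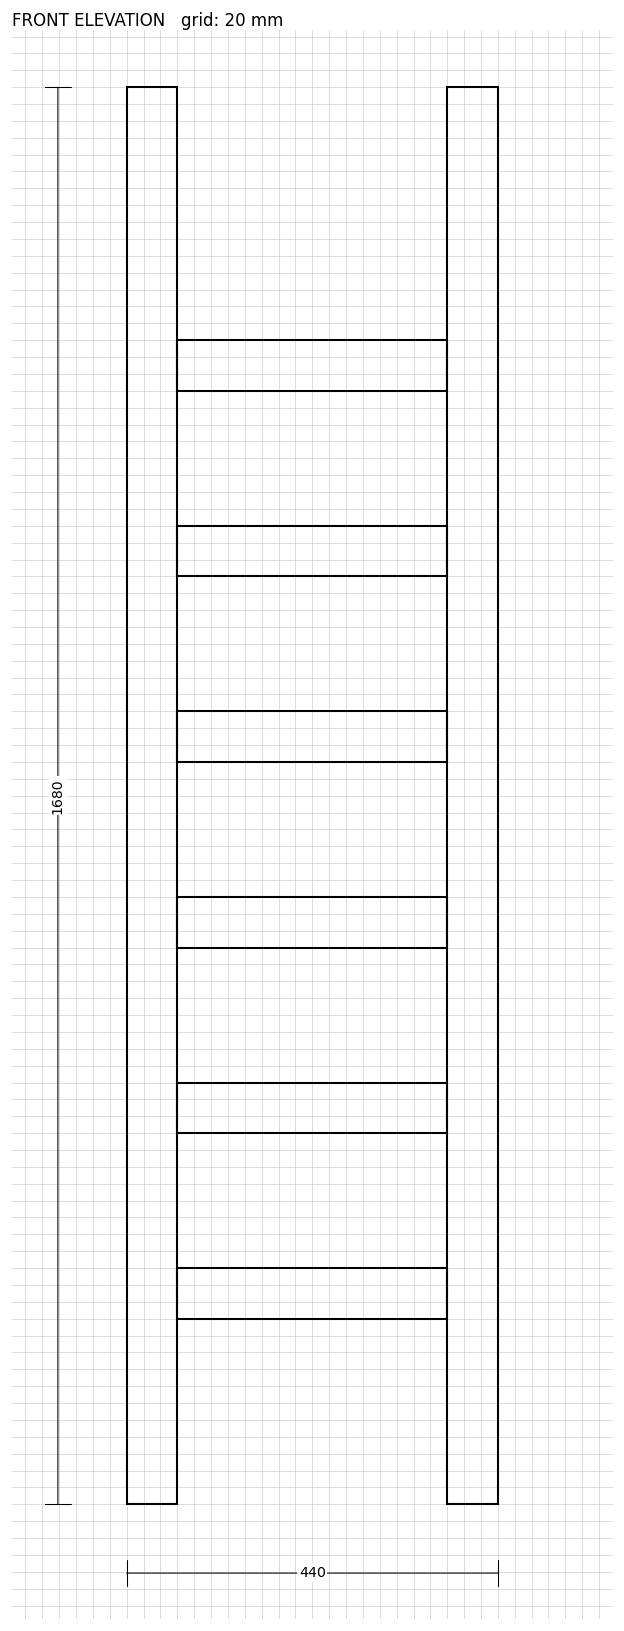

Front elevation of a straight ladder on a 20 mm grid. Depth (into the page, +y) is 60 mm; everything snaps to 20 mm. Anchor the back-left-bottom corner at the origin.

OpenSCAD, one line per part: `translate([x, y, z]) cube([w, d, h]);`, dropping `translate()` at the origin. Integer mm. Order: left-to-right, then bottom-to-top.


cube([60, 60, 1680]);
translate([60, 0, 220]) cube([320, 60, 60]);
translate([60, 0, 440]) cube([320, 60, 60]);
translate([60, 0, 660]) cube([320, 60, 60]);
translate([60, 0, 880]) cube([320, 60, 60]);
translate([60, 0, 1100]) cube([320, 60, 60]);
translate([60, 0, 1320]) cube([320, 60, 60]);
translate([380, 0, 0]) cube([60, 60, 1680]);
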